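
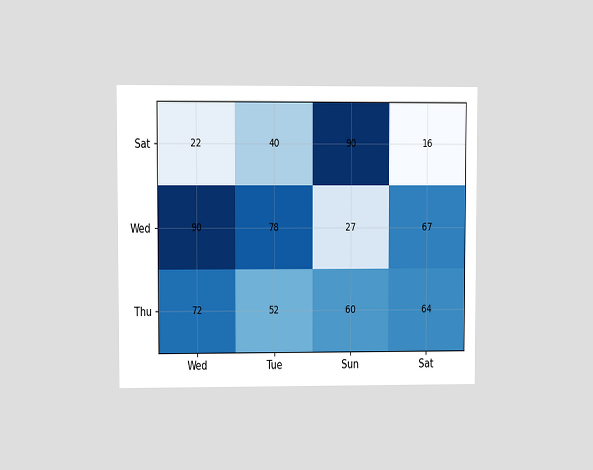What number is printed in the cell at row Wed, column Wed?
90

The chart is viewed at a slight angle. The (Wed, Wed) cell reads 90.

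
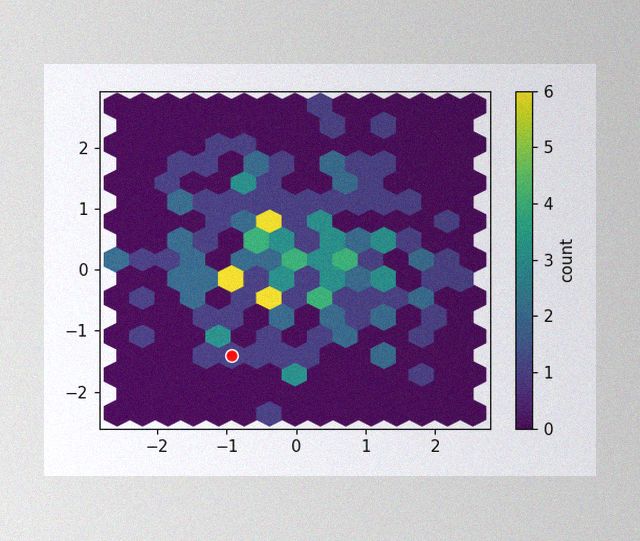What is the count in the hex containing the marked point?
1

The image has some photo noise and uneven lighting. The marked hex reads 1 on the colorbar.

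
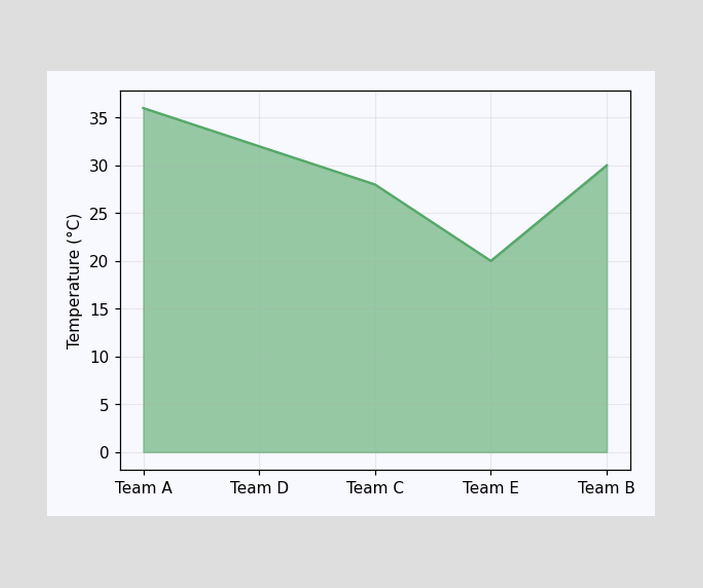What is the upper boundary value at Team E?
At Team E the upper boundary is at 20°C.

20°C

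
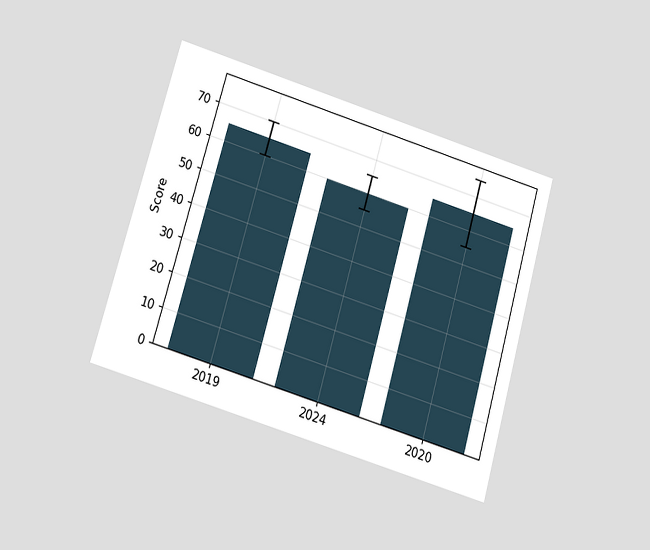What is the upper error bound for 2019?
70

The chart is tilted about 16° clockwise and viewed slightly from below. The 2019 bar's upper whisker reaches 70.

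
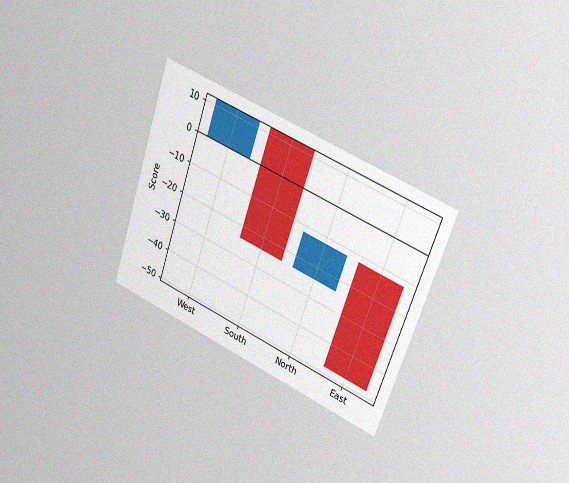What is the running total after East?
-48

The chart is tilted about 19° clockwise and viewed slightly from the right, with some photo noise. After East the running total reaches -48.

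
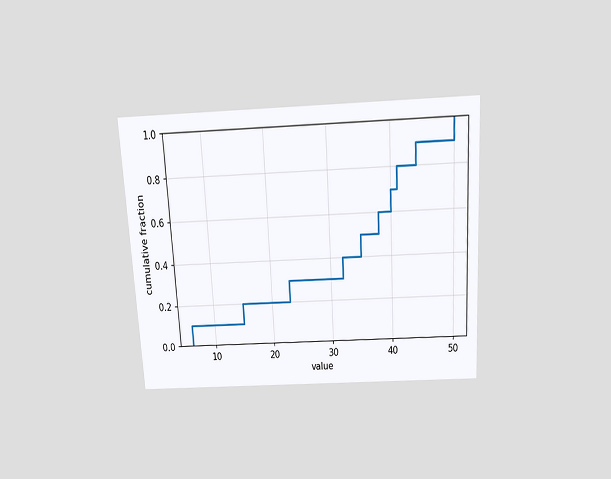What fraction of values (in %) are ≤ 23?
The chart is tilted about 3° counter-clockwise and viewed slightly from above. At x=23 the ECDF step is at 30%.

30%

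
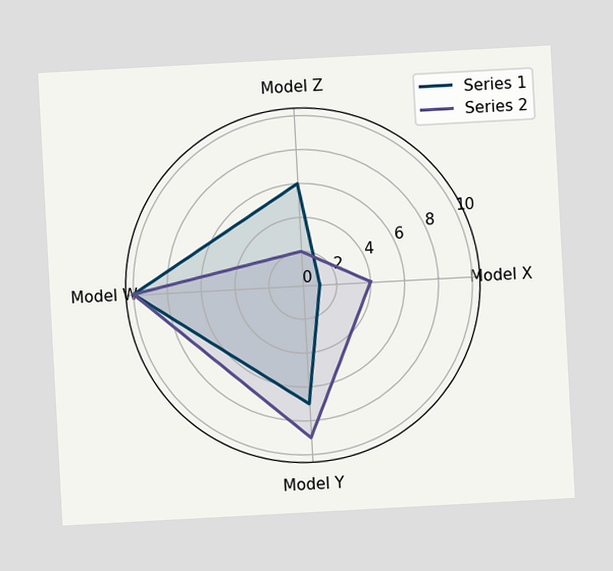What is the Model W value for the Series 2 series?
10

The chart is tilted about 3° counter-clockwise. On the Model W axis, Series 2 reaches 10.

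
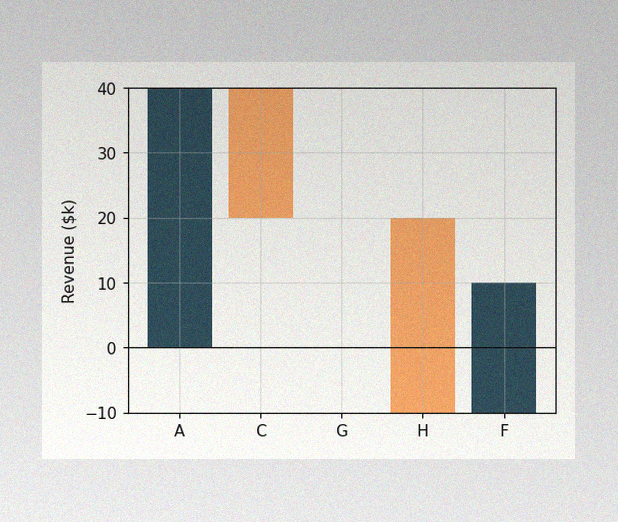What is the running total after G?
The image has some photo noise and uneven lighting. After G the running total reaches $20k.

$20k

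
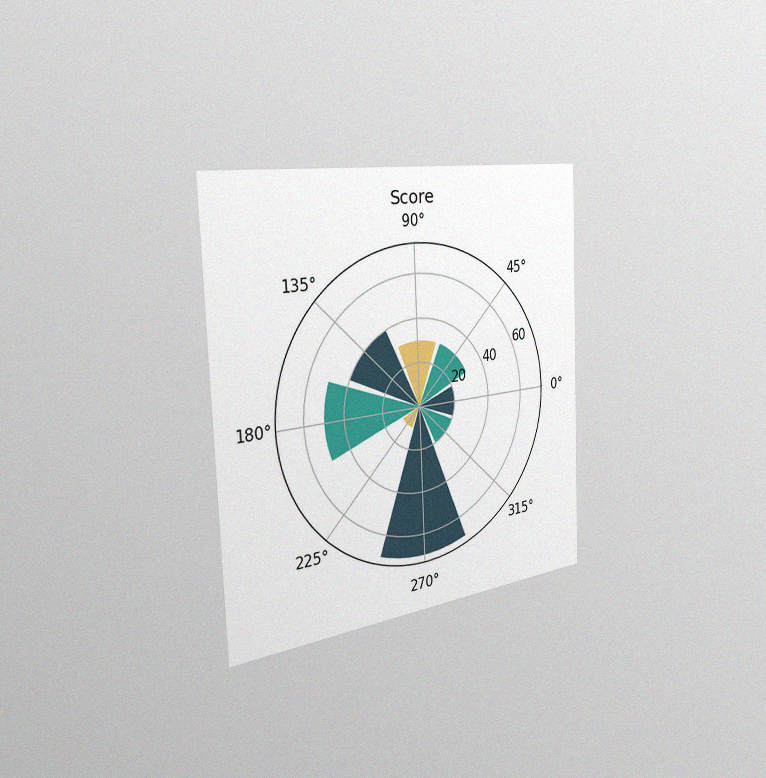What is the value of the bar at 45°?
The chart is tilted about 2° counter-clockwise and viewed slightly from the left, with some photo noise. The bar at 45° reaches 30 on the radial axis.

30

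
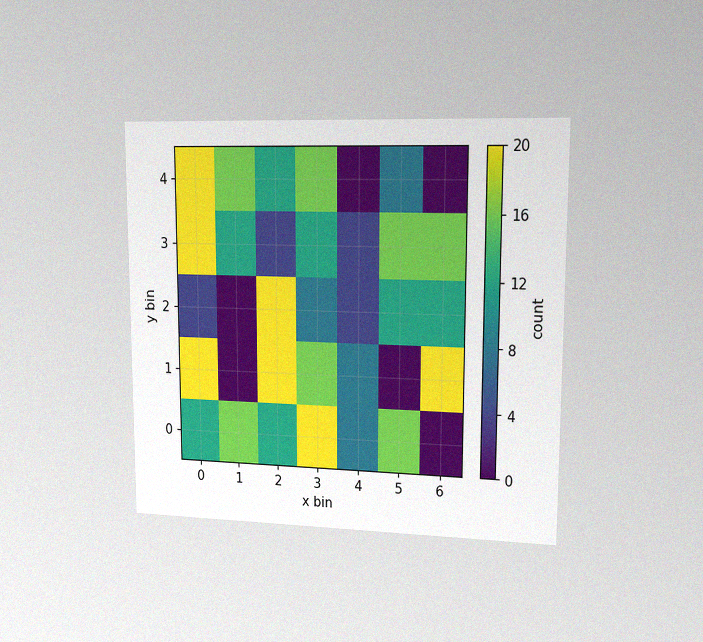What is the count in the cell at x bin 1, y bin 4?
The chart is viewed slightly from the right, with some photo noise. Matching the cell (1, 4) against the colorbar gives 16.

16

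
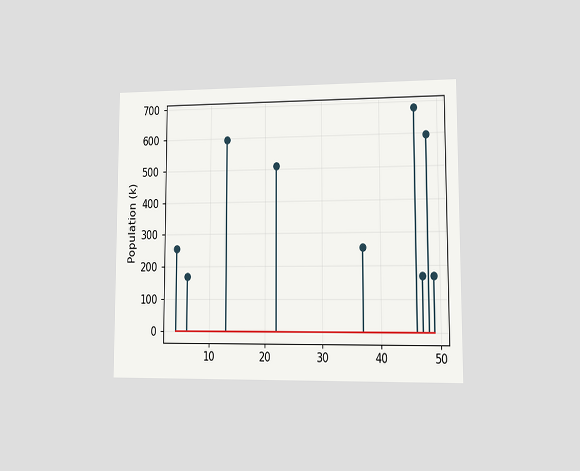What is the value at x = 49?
170k

The chart is viewed at a slight angle. The stem at x=49 reaches 170k.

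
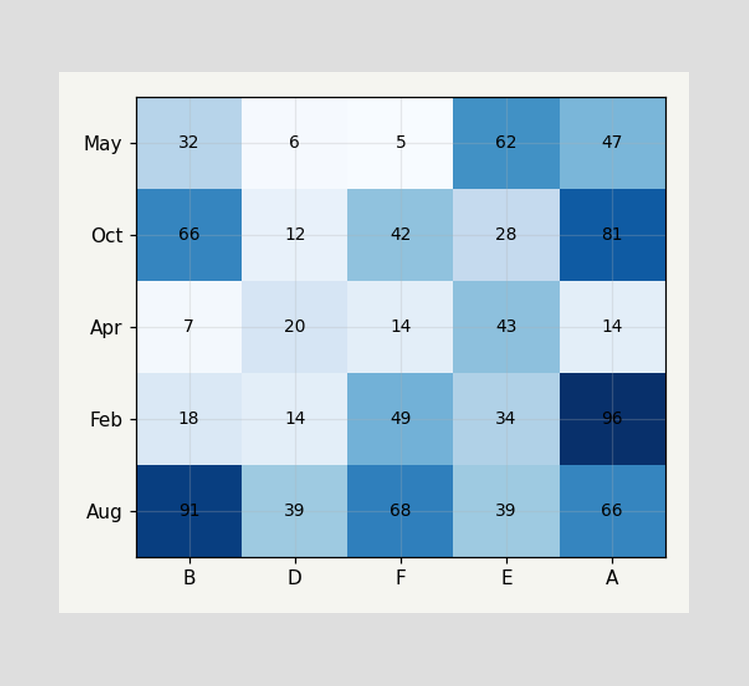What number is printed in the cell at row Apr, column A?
14

The (Apr, A) cell reads 14.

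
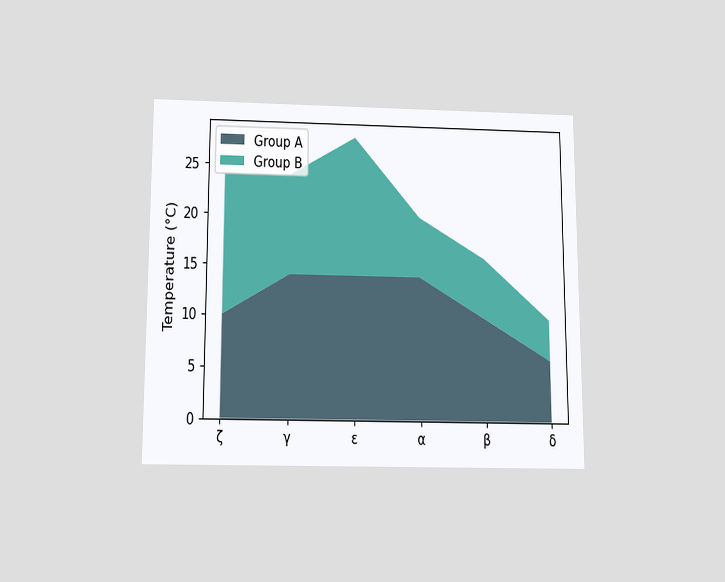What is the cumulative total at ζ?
The chart is viewed slightly from below. The stacked total at ζ reaches 24°C.

24°C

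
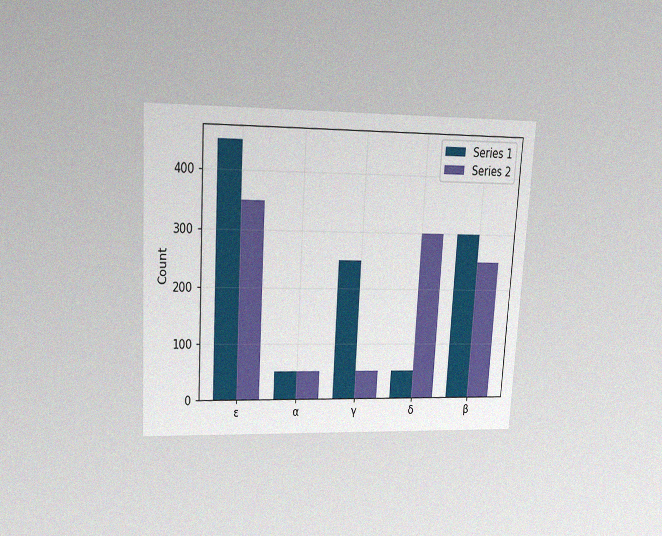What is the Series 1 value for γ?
The chart is tilted about 3° clockwise and viewed slightly from above, with some photo noise. The Series 1 bar at γ reaches 250 on the y-axis.

250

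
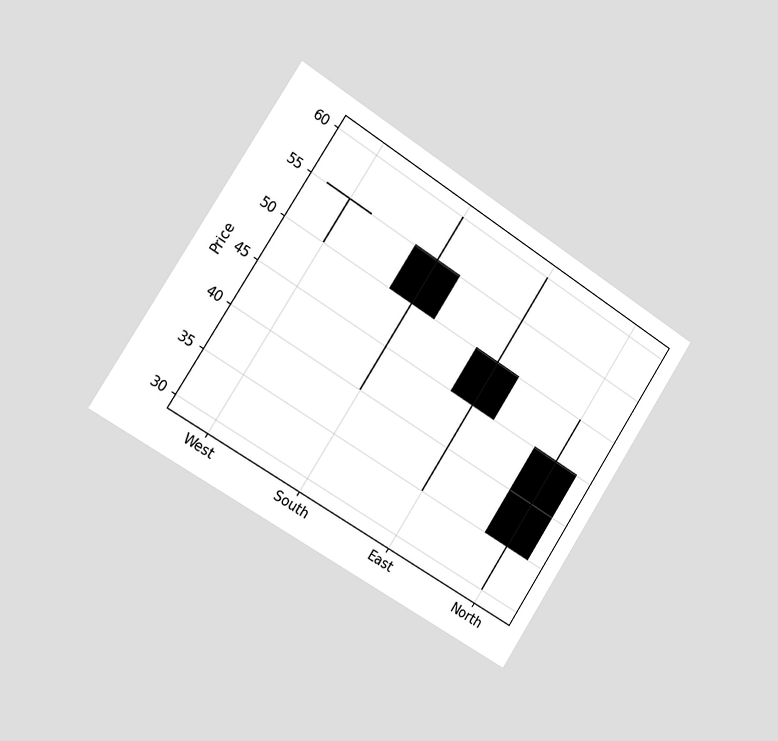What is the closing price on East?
45

The chart is tilted about 33° clockwise and viewed slightly from the left. The East candle closes at 45.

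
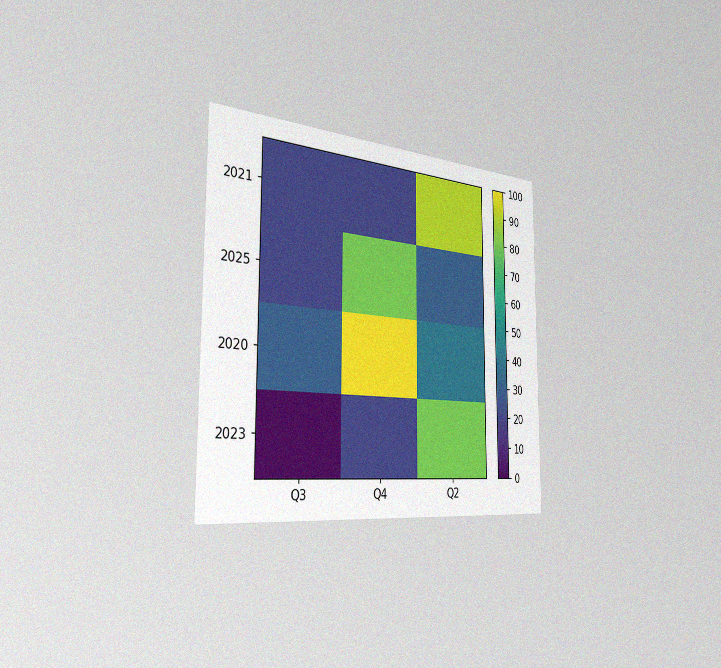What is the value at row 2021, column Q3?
The chart is viewed slightly from the left, with some photo noise. Matching cell (2021, Q3) against the colorbar gives 20.

20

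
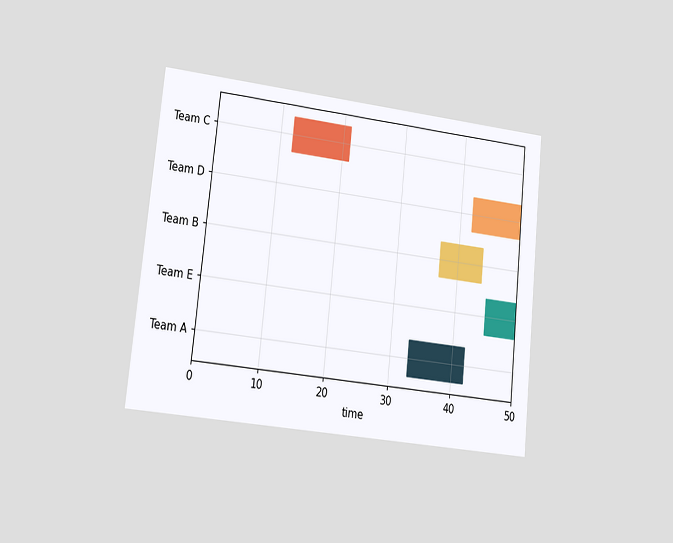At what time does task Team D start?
42

The chart is tilted about 6° clockwise and viewed at a slight angle. The Team D bar begins at t=42.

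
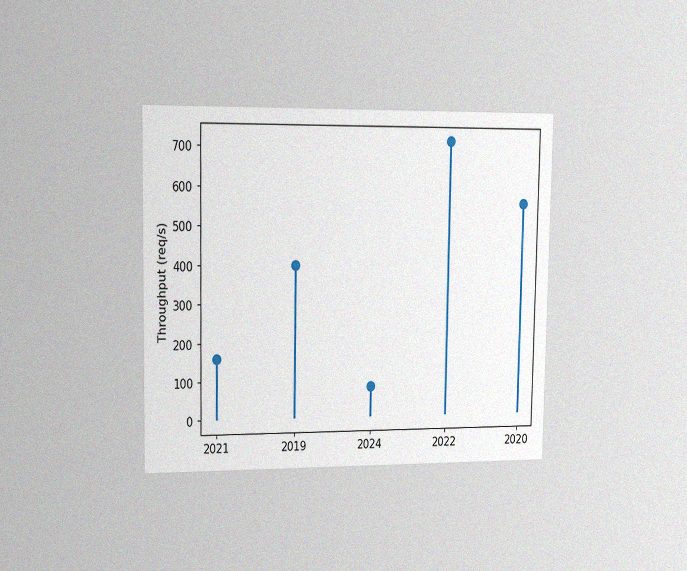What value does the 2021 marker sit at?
The chart is viewed slightly from the left, with some photo noise. The 2021 marker sits at 160req/s.

160req/s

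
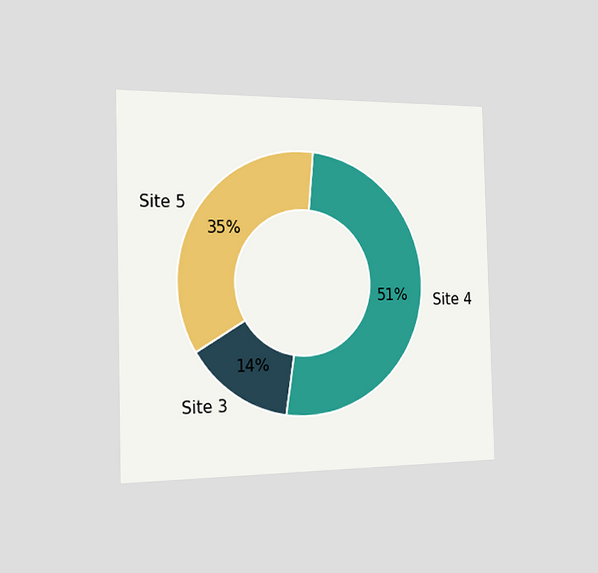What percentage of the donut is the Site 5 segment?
The chart is viewed slightly from the left. The Site 5 segment takes up 35% of the ring.

35%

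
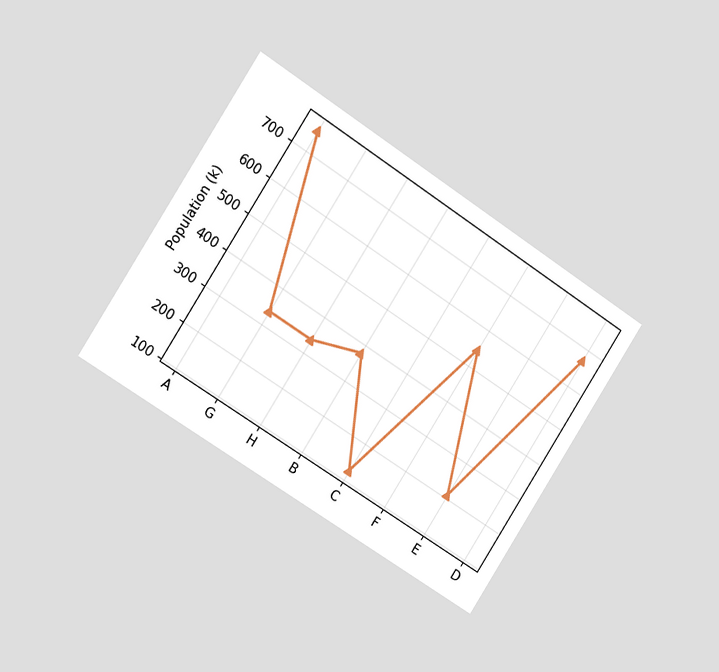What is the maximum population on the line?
756k

The chart is tilted about 33° clockwise and viewed slightly from the left. The highest point is at A, and reading across to the y-axis gives 756k.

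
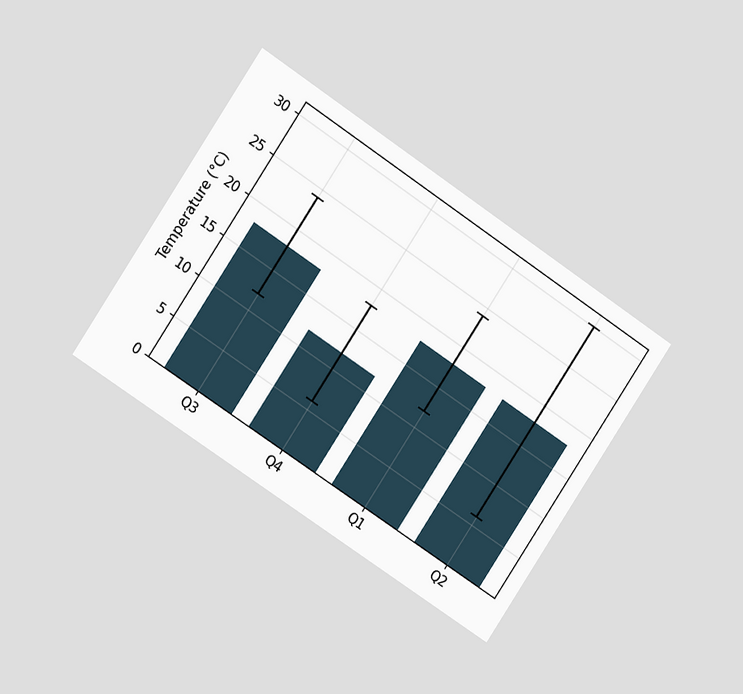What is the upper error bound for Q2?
30°C

The chart is tilted about 34° clockwise and viewed at a slight angle. The Q2 bar's upper whisker reaches 30°C.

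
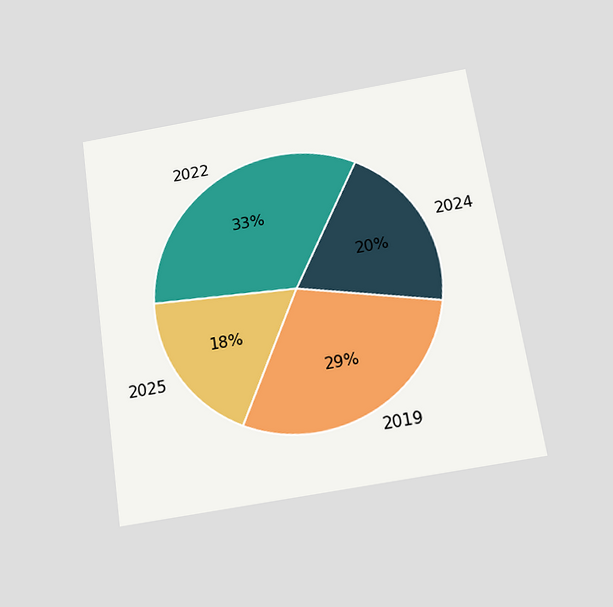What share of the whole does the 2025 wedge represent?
The chart is tilted about 8° counter-clockwise and viewed slightly from below. The 2025 slice takes up 18% of the pie.

18%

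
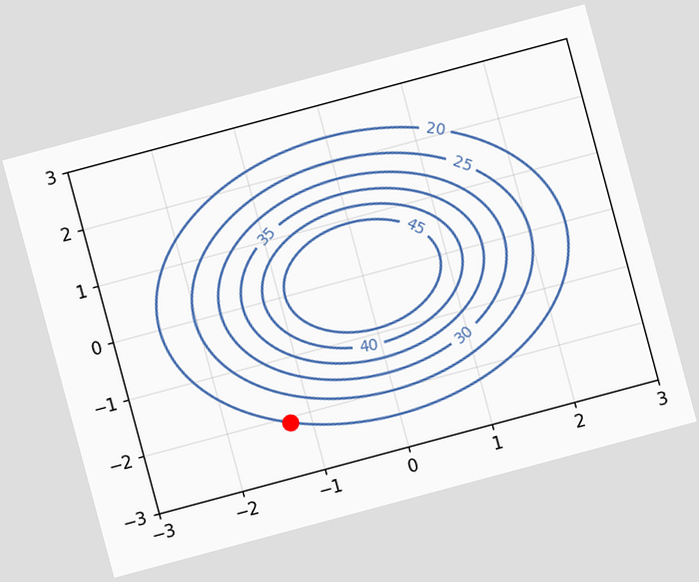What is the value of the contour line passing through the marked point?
The chart is tilted about 15° counter-clockwise. The marked point sits on the contour labelled 20.

20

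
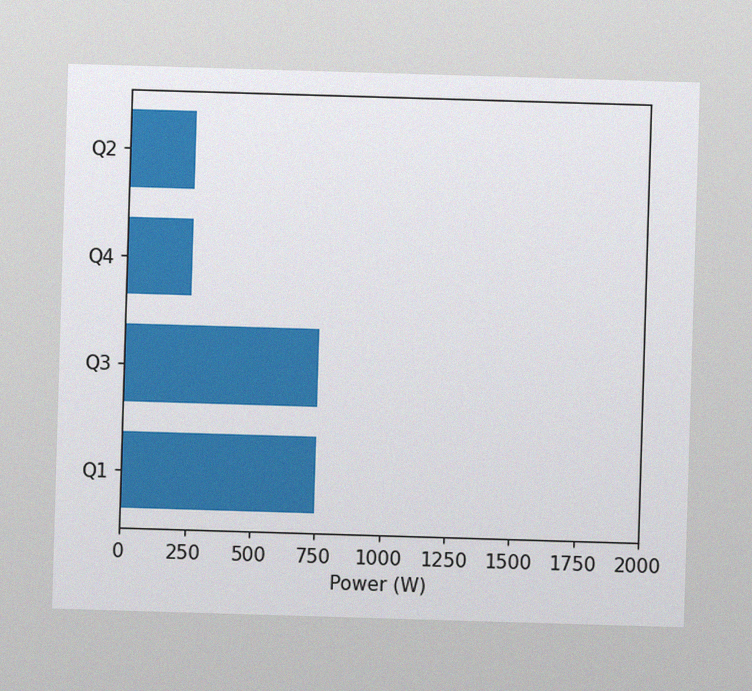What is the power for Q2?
The image has some photo noise and uneven lighting. Reading along the chart's x-axis, the Q2 bar reaches 250W.

250W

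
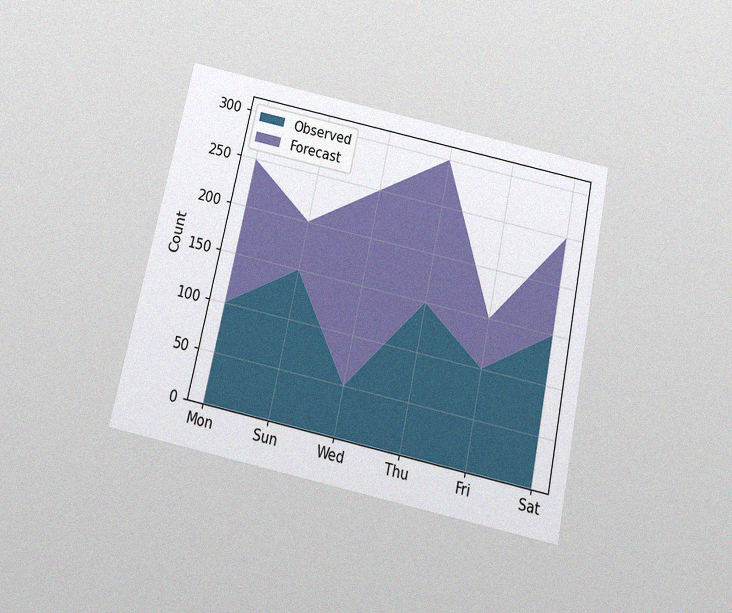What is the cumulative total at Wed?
250

The chart is tilted about 12° clockwise and viewed slightly from below, with some photo noise. The stacked total at Wed reaches 250.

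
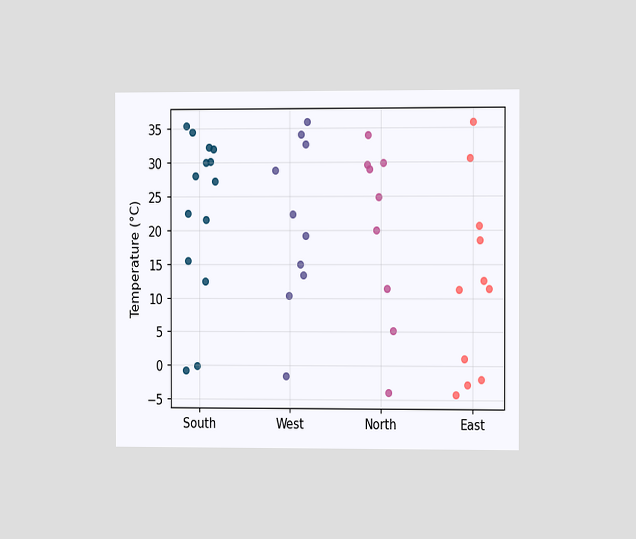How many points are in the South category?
The chart is viewed at a slight angle. Counting the markers in the South column gives 14.

14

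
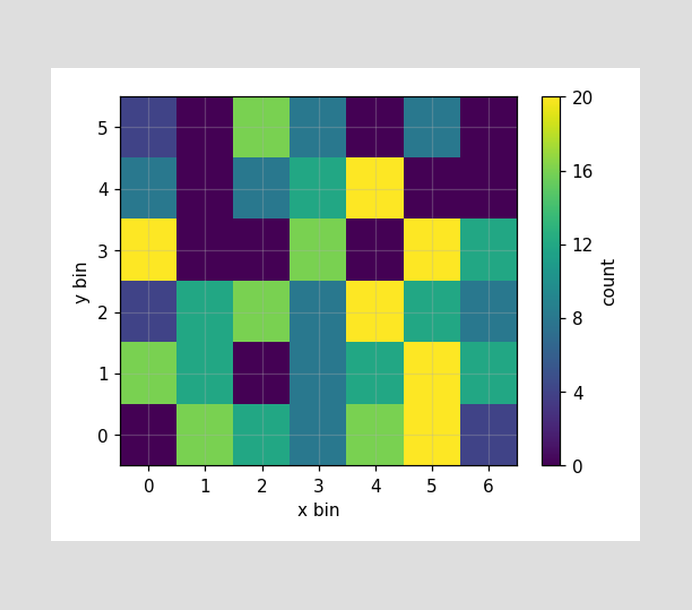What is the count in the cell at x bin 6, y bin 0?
Matching the cell (6, 0) against the colorbar gives 4.

4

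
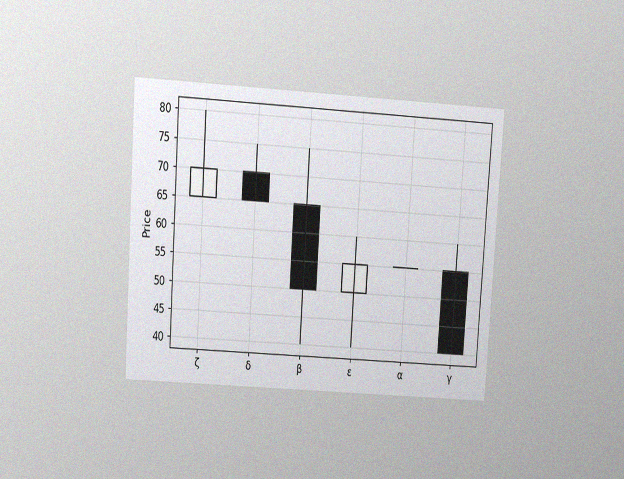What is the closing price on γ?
The chart is tilted about 4° clockwise and viewed at a slight angle, with some photo noise. The γ candle closes at 40.

40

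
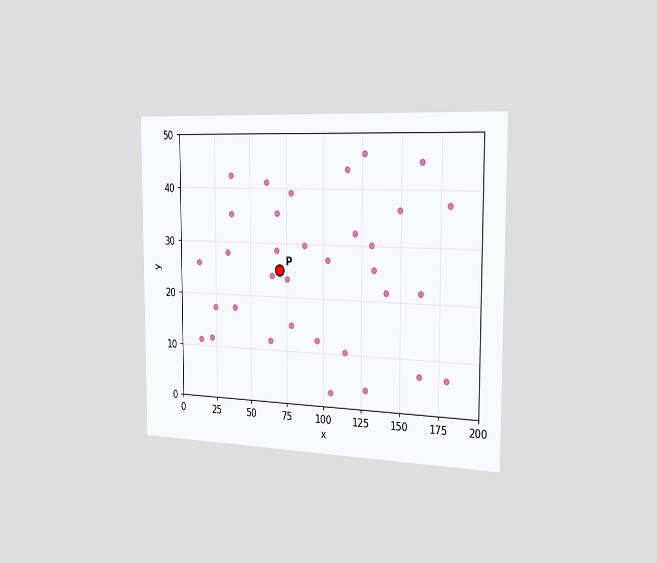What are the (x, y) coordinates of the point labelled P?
The chart is viewed slightly from the right. Following the gridlines from P to each axis, P sits at (70, 25).

(70, 25)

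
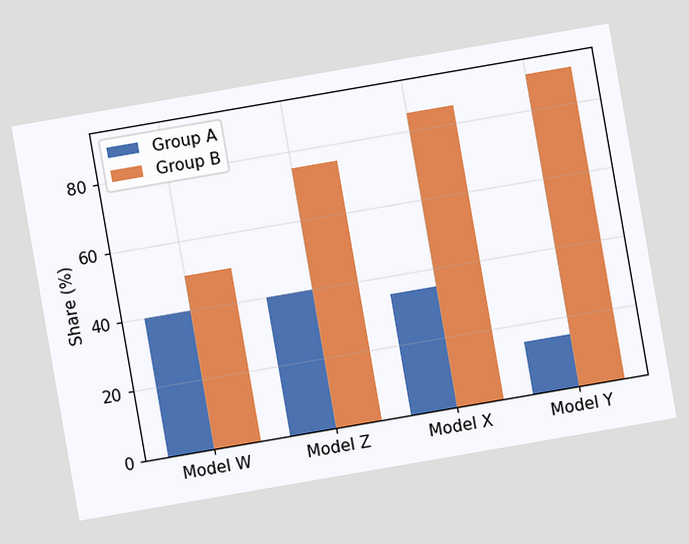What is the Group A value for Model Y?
The chart is tilted about 10° counter-clockwise. The Group A bar at Model Y reaches 15% on the y-axis.

15%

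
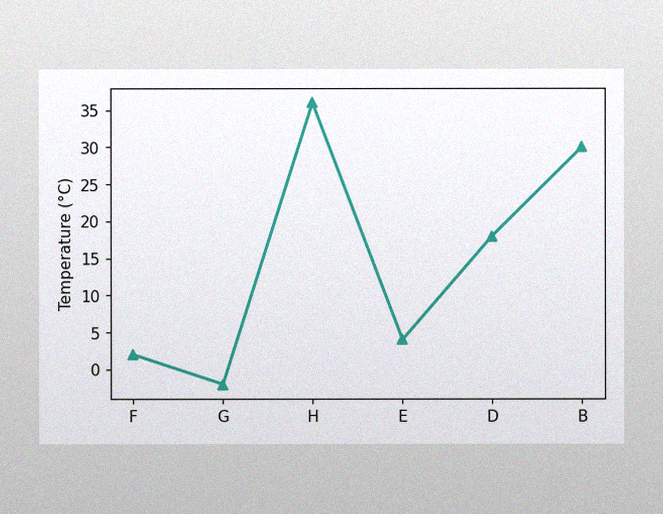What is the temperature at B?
30°C

The image has some photo noise and uneven lighting. At B, the line is at 30°C.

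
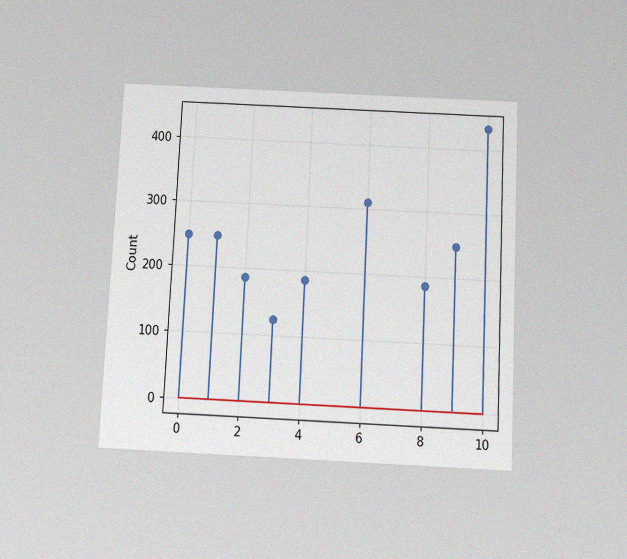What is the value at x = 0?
The chart is tilted about 3° clockwise and viewed slightly from below, with some photo noise. The stem at x=0 reaches 248.

248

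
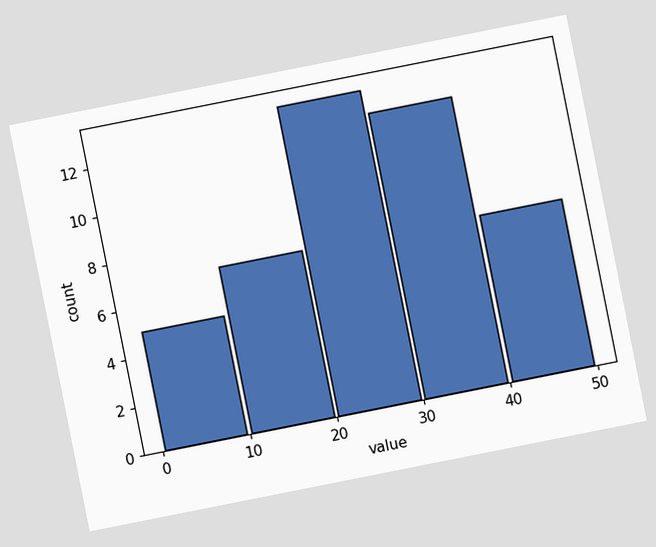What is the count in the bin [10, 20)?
The chart is tilted about 11° counter-clockwise. The [10, 20) bin has height 7.

7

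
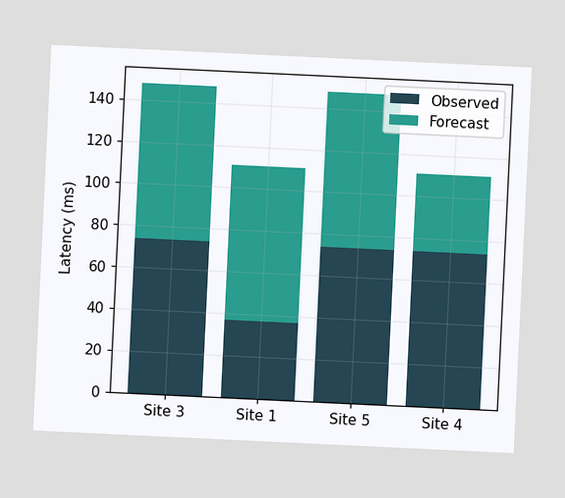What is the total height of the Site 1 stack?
111ms

The chart is tilted about 3° clockwise. The Site 1 stack's top reaches 111ms on the y-axis.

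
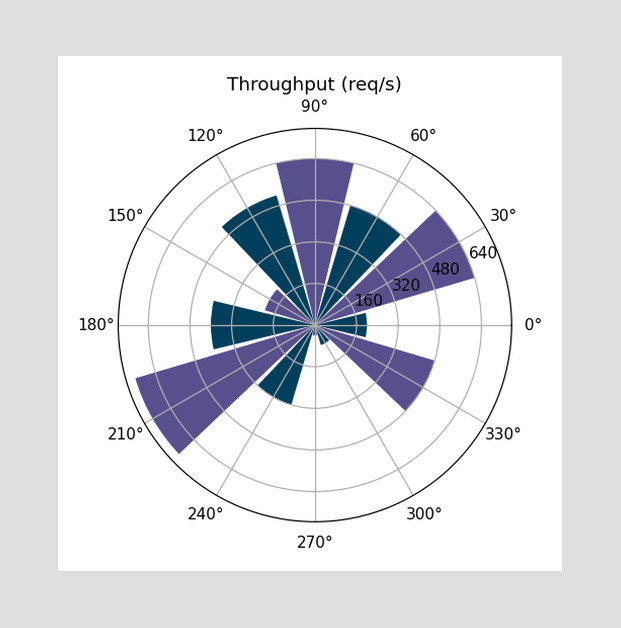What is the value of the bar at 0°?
200req/s

The bar at 0° reaches 200req/s on the radial axis.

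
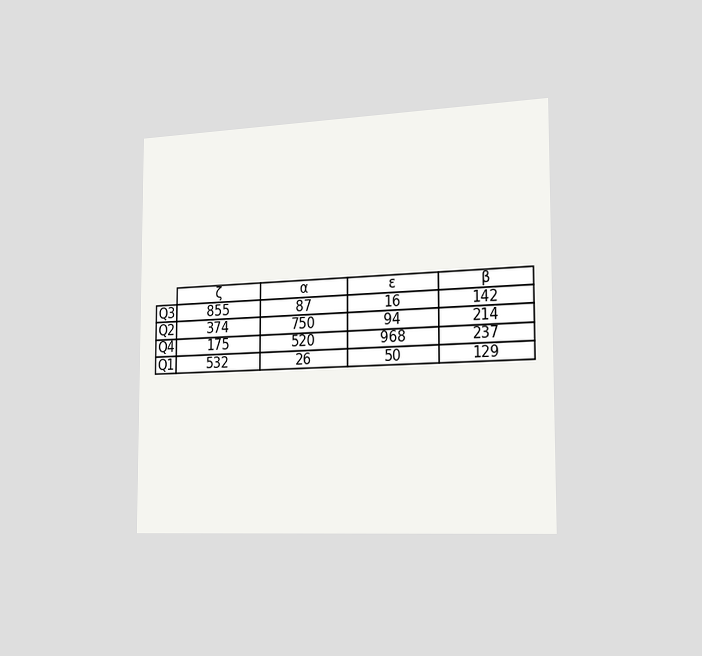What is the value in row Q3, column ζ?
The chart is viewed slightly from the right. The (Q3, ζ) cell reads 855.

855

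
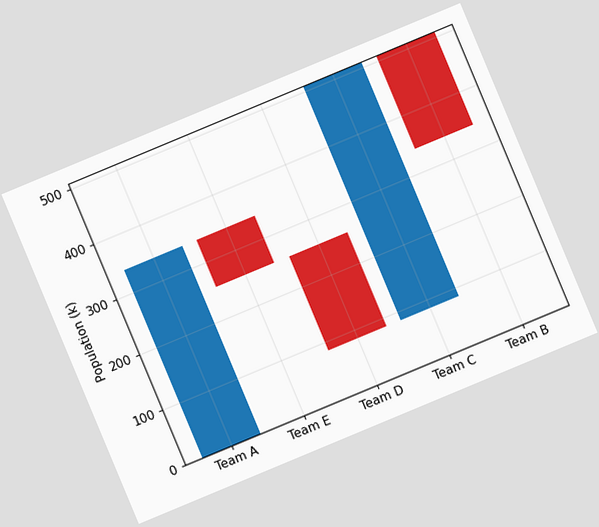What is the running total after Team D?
85k

The chart is tilted about 23° counter-clockwise. After Team D the running total reaches 85k.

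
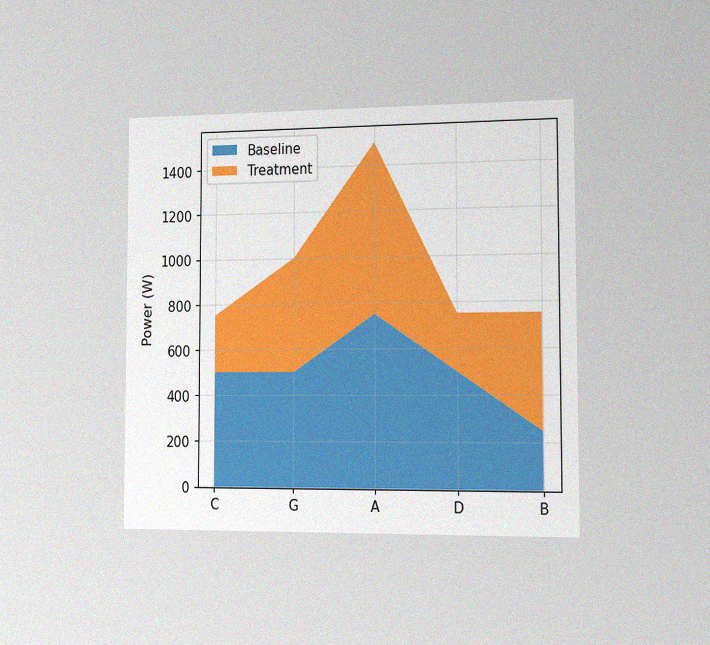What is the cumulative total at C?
750W

The chart is viewed slightly from the right, with some photo noise. The stacked total at C reaches 750W.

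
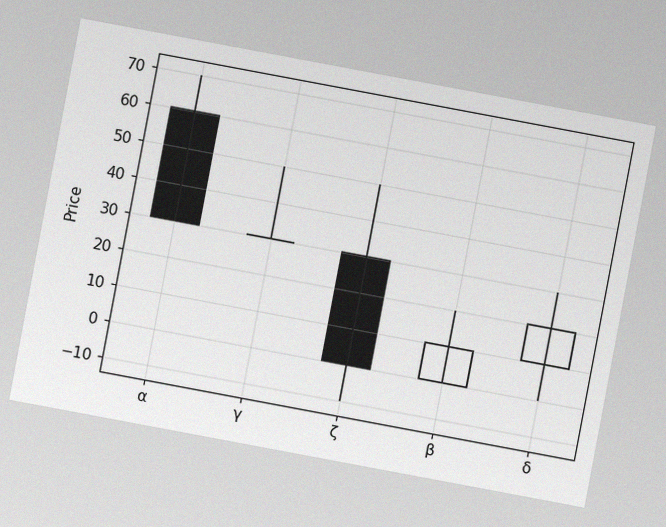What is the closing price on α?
The chart is tilted about 11° clockwise, with some photo noise. The α candle closes at 30.

30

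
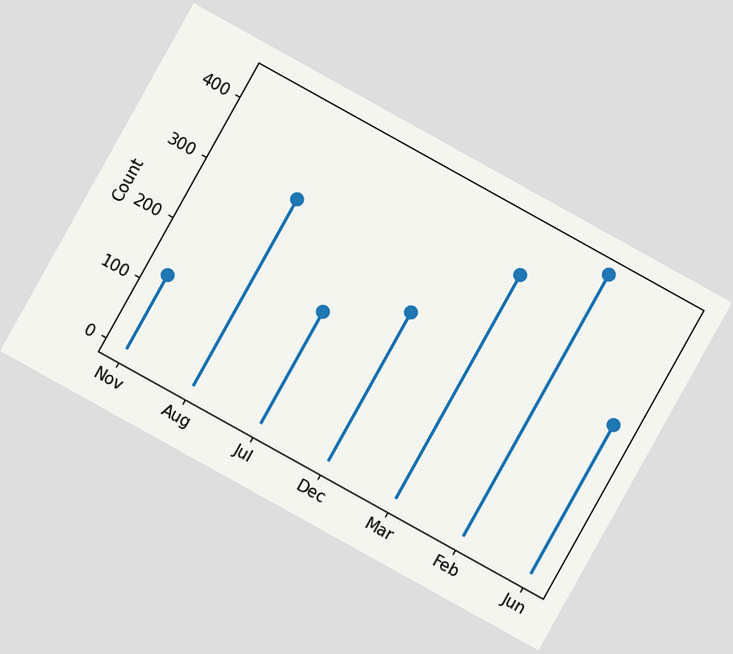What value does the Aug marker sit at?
310

The chart is tilted about 29° clockwise. The Aug marker sits at 310.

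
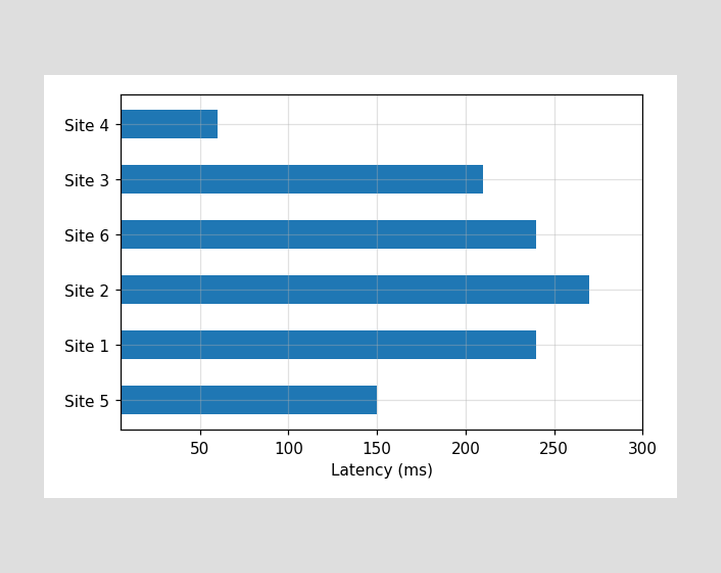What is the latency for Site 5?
150ms

Reading along the chart's x-axis, the Site 5 bar reaches 150ms.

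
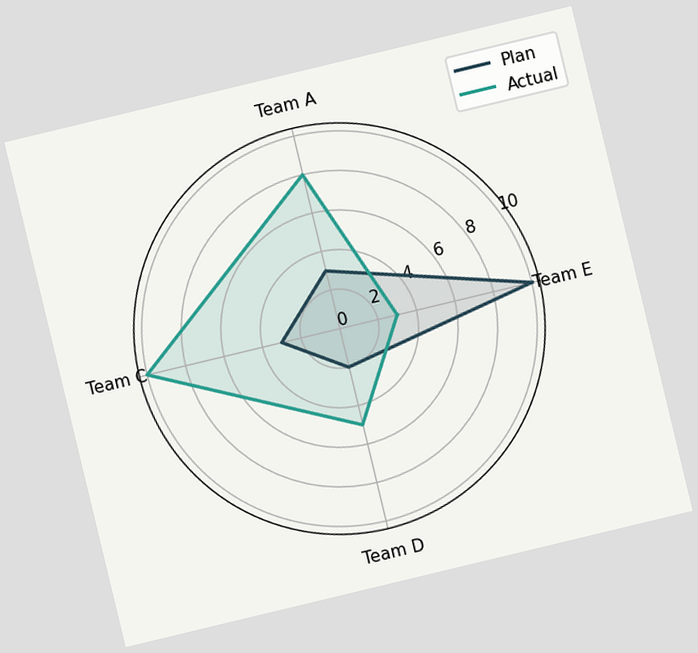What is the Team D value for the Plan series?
The chart is tilted about 14° counter-clockwise. On the Team D axis, Plan reaches 2.

2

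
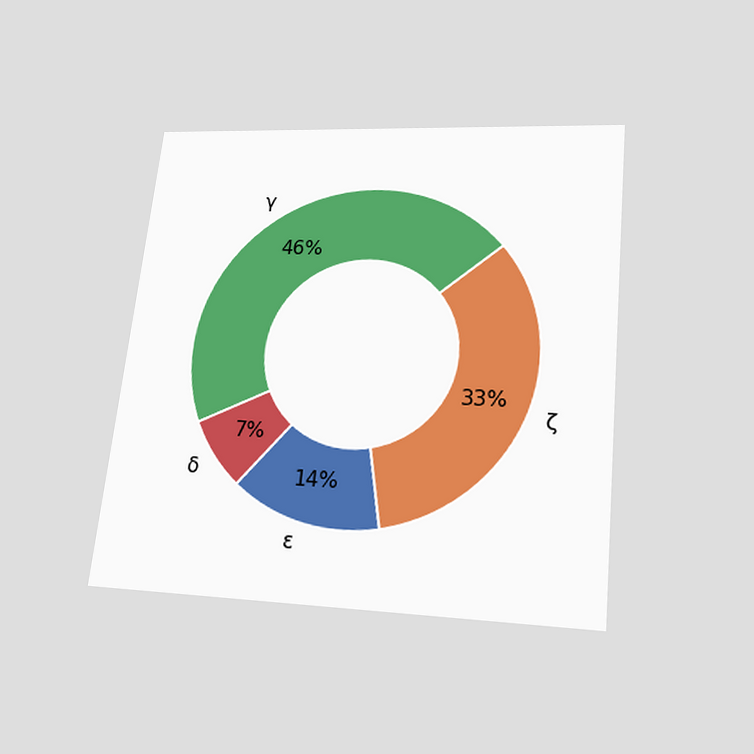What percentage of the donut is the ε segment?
14%

The chart is tilted about 6° clockwise and viewed slightly from below. The ε segment takes up 14% of the ring.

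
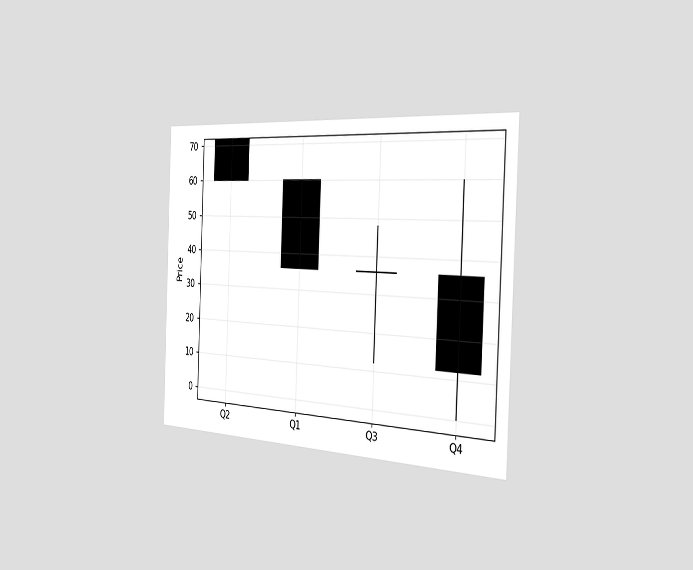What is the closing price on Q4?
12

The chart is tilted about 2° clockwise and viewed slightly from the right. The Q4 candle closes at 12.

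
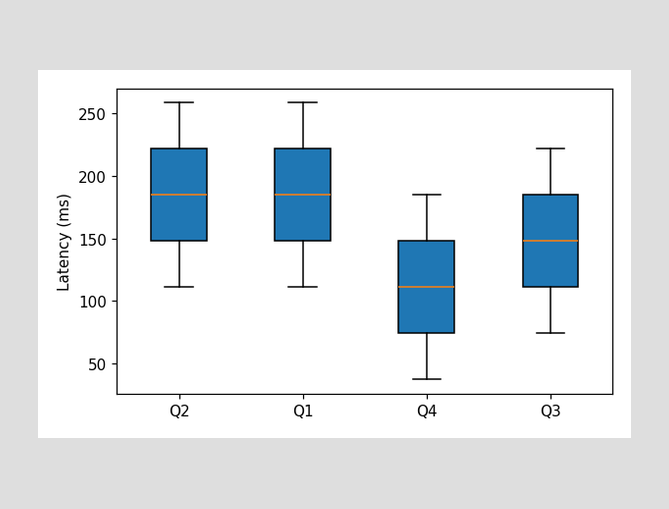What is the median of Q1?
The median line in the Q1 box sits at 185ms.

185ms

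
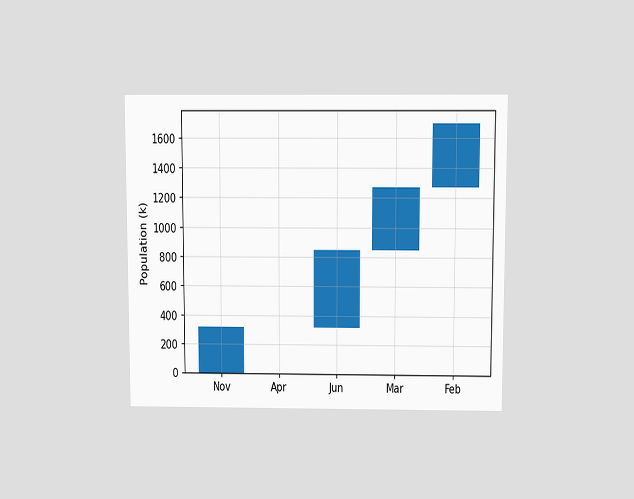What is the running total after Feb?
The chart is viewed slightly from above. After Feb the running total reaches 1696k.

1696k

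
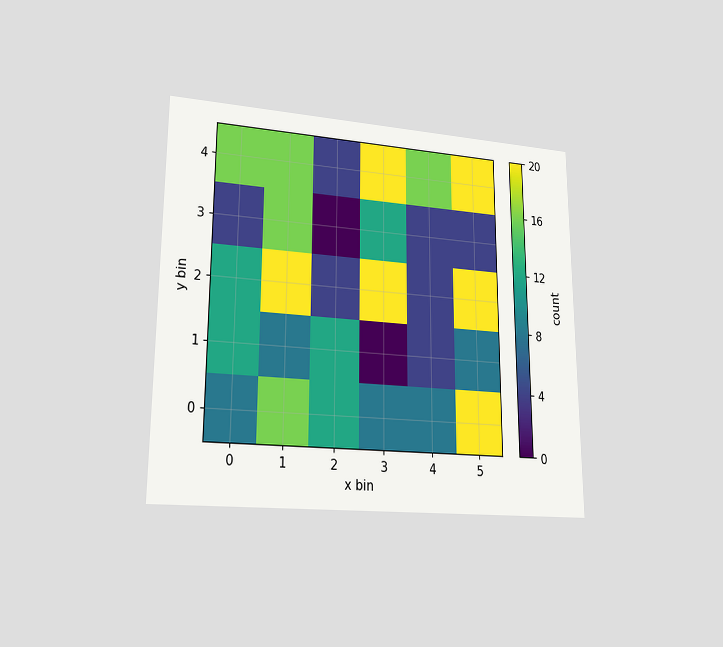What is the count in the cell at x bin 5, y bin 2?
20

The chart is viewed at a slight angle. Matching the cell (5, 2) against the colorbar gives 20.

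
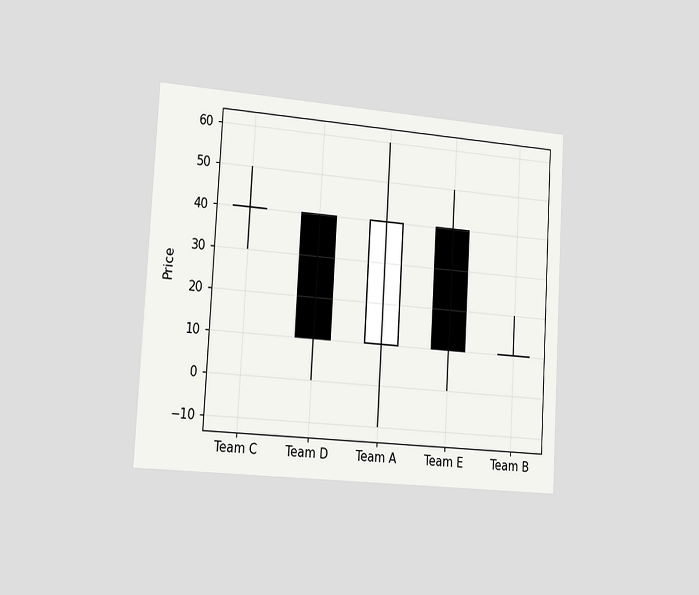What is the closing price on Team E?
10

The chart is tilted about 3° clockwise and viewed slightly from the left. The Team E candle closes at 10.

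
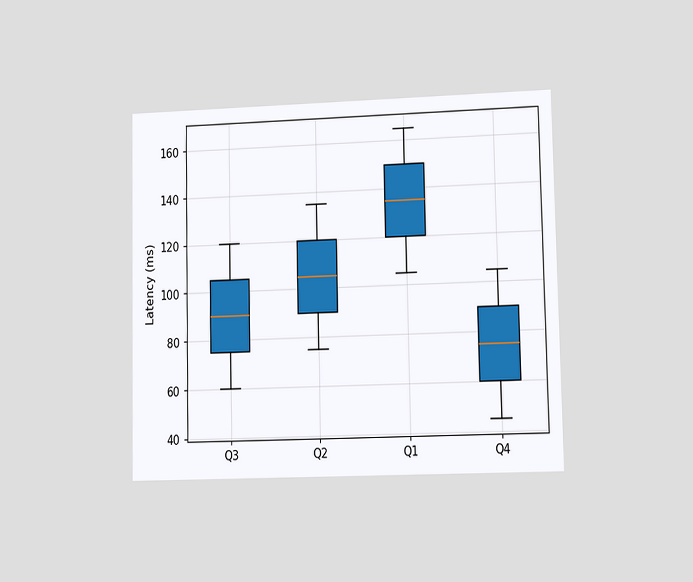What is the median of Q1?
The chart is viewed at a slight angle. The median line in the Q1 box sits at 135ms.

135ms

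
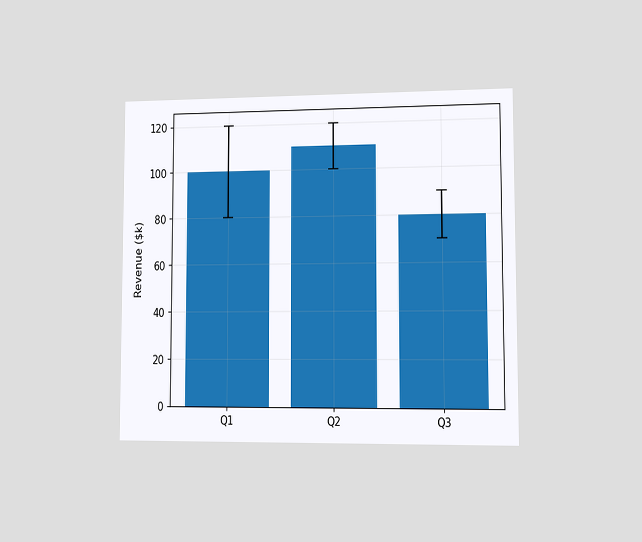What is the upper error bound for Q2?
$120k

The chart is viewed at a slight angle. The Q2 bar's upper whisker reaches $120k.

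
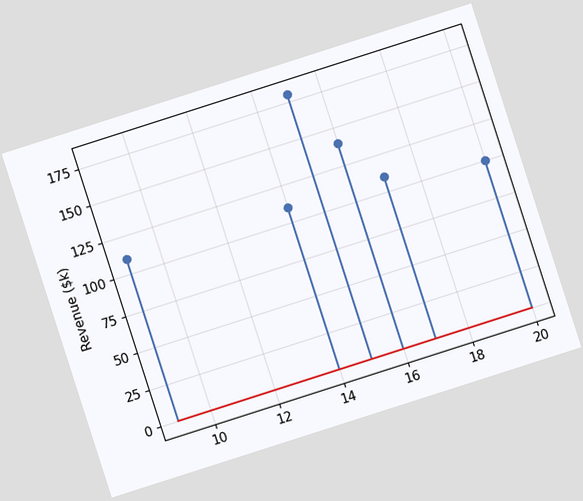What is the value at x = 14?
$110k

The chart is tilted about 18° counter-clockwise. The stem at x=14 reaches $110k.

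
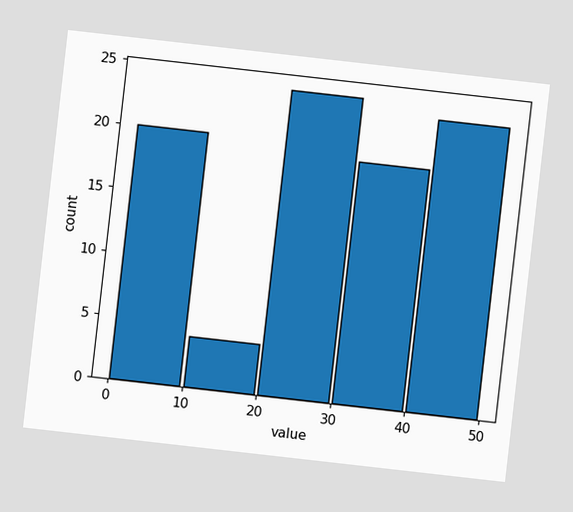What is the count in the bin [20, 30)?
The chart is tilted about 6° clockwise. The [20, 30) bin has height 24.

24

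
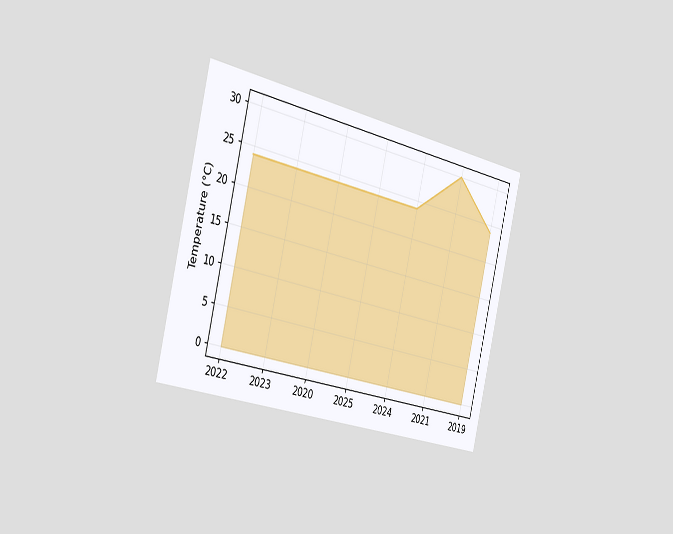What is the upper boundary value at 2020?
The chart is tilted about 14° clockwise and viewed slightly from the left. At 2020 the upper boundary is at 24°C.

24°C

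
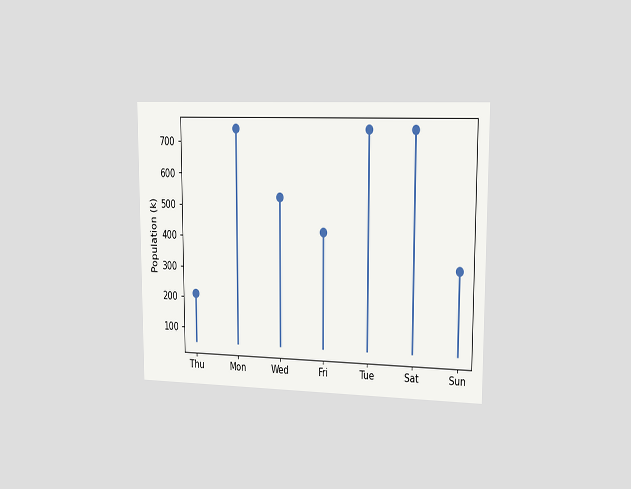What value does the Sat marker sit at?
The chart is viewed slightly from the right. The Sat marker sits at 742k.

742k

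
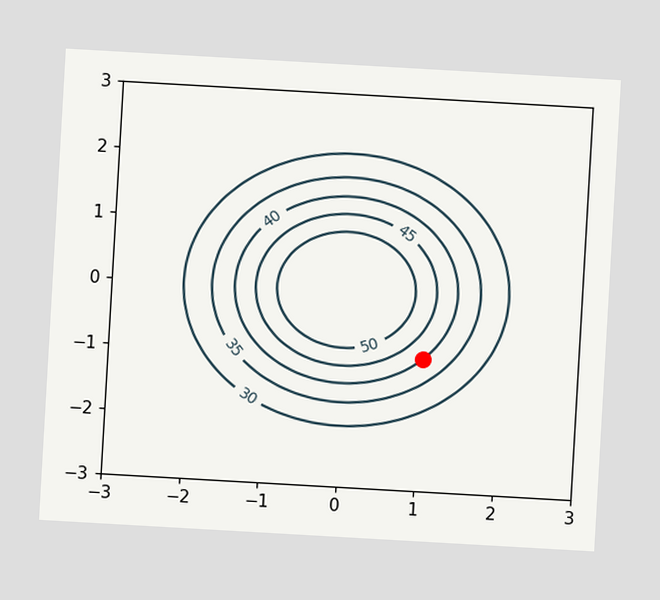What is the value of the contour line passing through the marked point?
40

The chart is tilted about 3° clockwise. The marked point sits on the contour labelled 40.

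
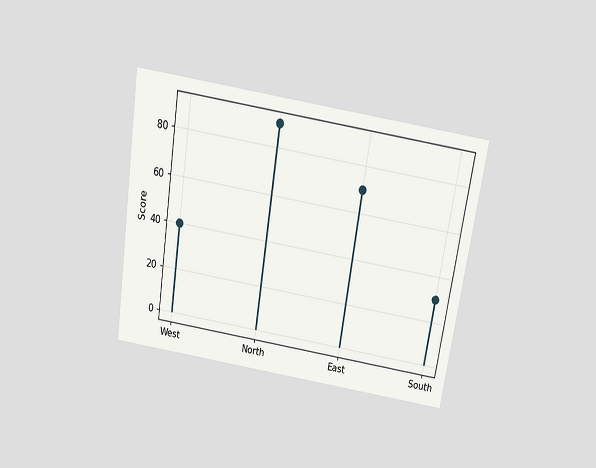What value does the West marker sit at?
40

The chart is tilted about 9° clockwise and viewed slightly from above. The West marker sits at 40.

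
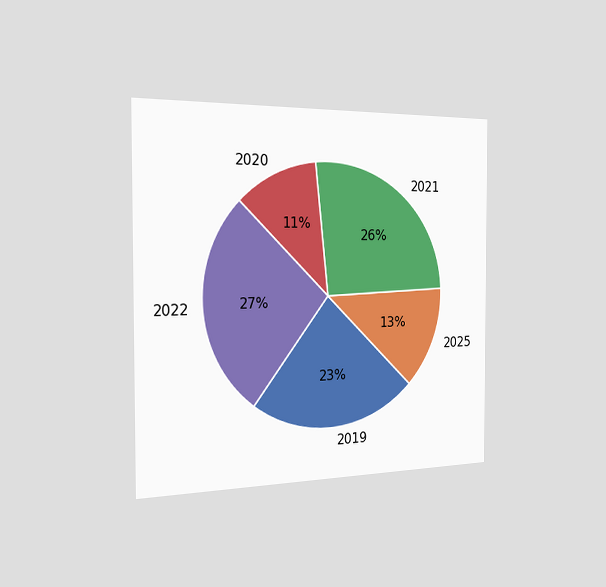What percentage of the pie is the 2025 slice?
13%

The chart is viewed slightly from the left. The 2025 slice takes up 13% of the pie.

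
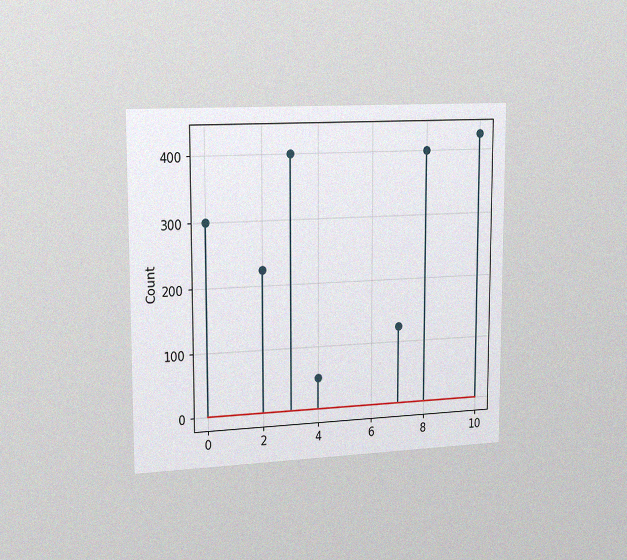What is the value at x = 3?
400

The chart is viewed slightly from the left, with some photo noise. The stem at x=3 reaches 400.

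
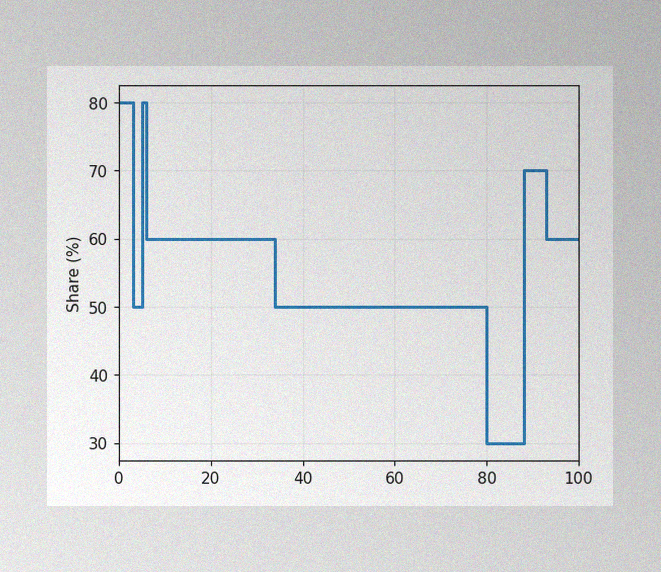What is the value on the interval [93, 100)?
60%

The image has some photo noise and uneven lighting. On [93, 100) the step sits at 60%.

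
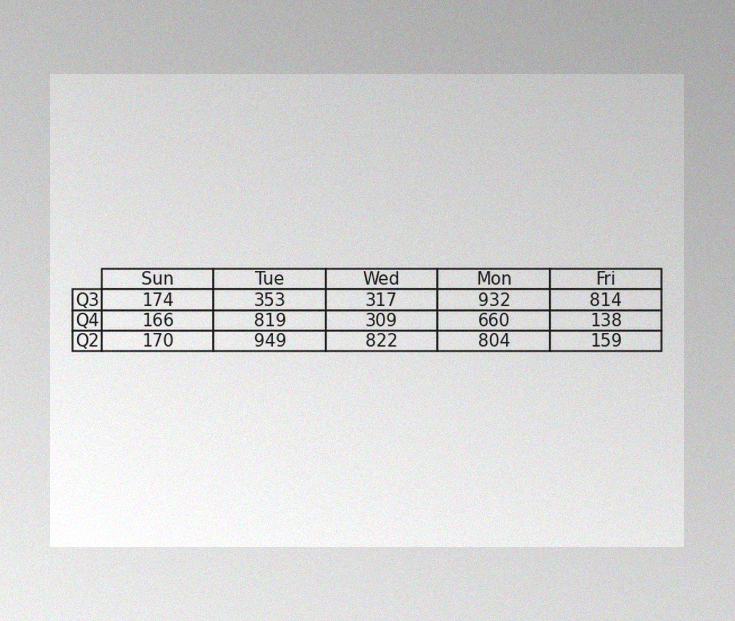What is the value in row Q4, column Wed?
The image has some photo noise and uneven lighting. The (Q4, Wed) cell reads 309.

309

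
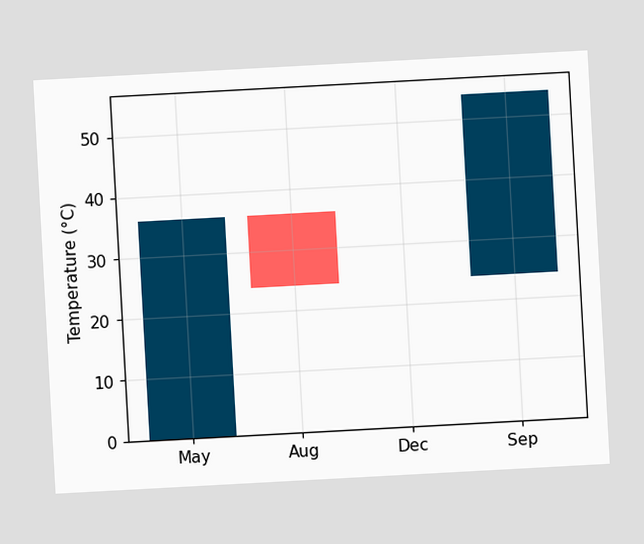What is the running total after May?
36°C

The chart is tilted about 3° counter-clockwise. After May the running total reaches 36°C.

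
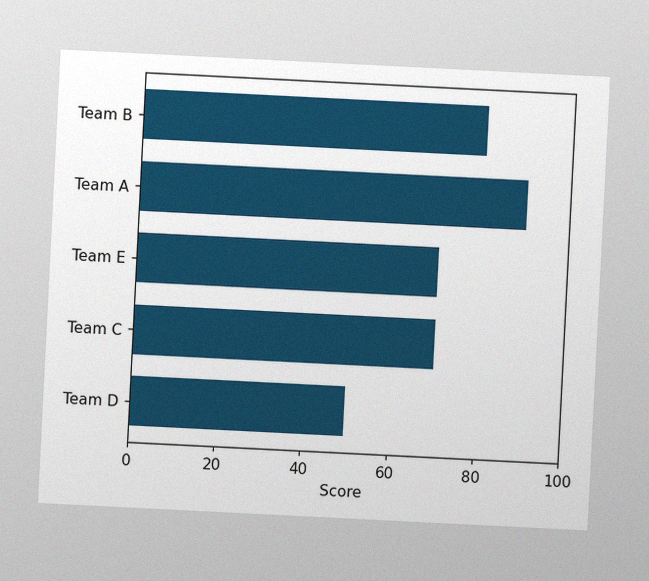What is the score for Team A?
90

The chart is tilted about 3° clockwise, with some photo noise. Reading along the chart's x-axis, the Team A bar reaches 90.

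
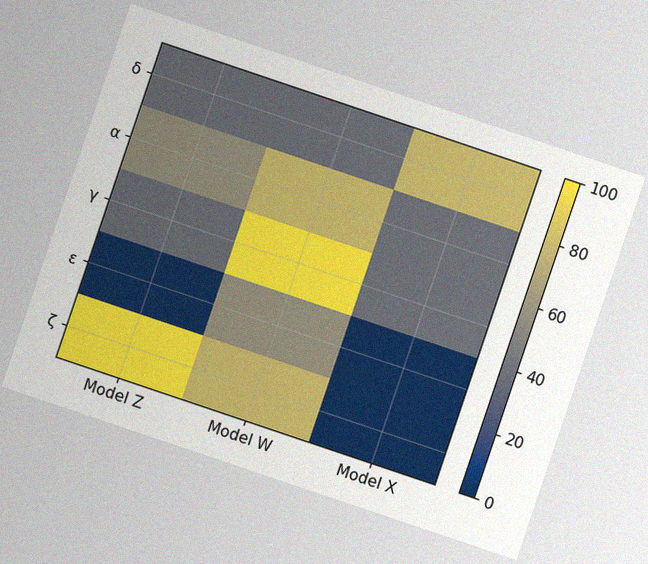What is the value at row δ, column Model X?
The chart is tilted about 19° clockwise, with some photo noise. Matching cell (δ, Model X) against the colorbar gives 80.

80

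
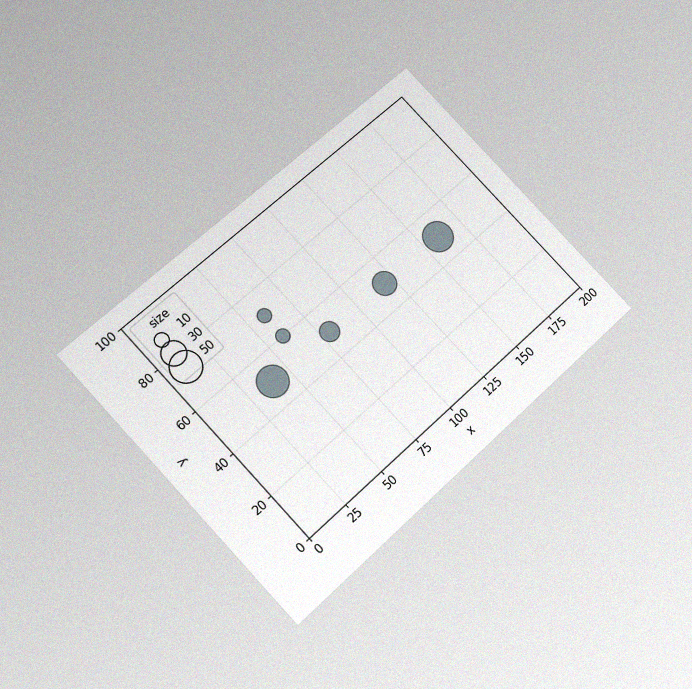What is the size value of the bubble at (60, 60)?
The chart is tilted about 43° counter-clockwise and viewed slightly from below, with some photo noise. Matching the bubble at (60, 60) against the size legend gives 10.

10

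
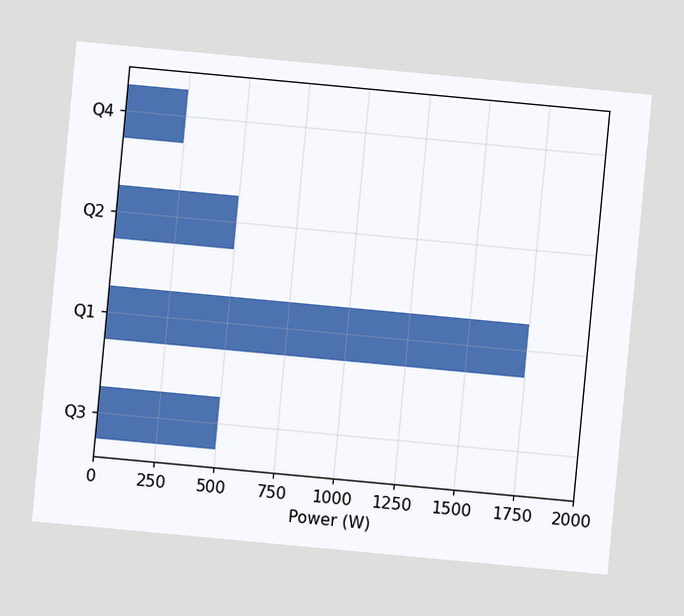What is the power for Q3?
The chart is tilted about 5° clockwise. Reading along the chart's x-axis, the Q3 bar reaches 500W.

500W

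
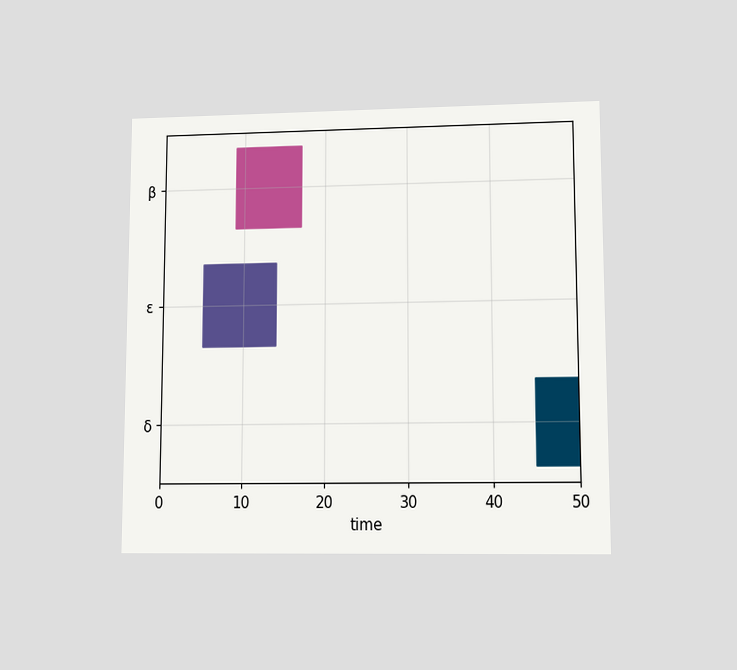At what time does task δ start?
45

The chart is viewed at a slight angle. The δ bar begins at t=45.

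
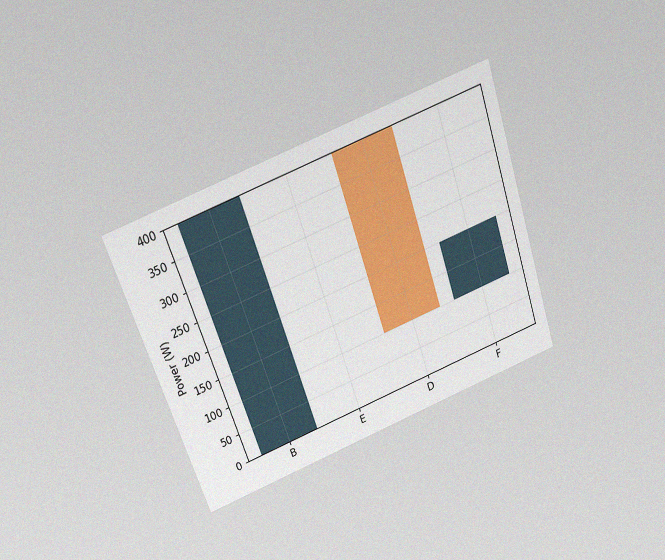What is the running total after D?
The chart is tilted about 19° counter-clockwise and viewed slightly from above, with some photo noise. After D the running total reaches 100W.

100W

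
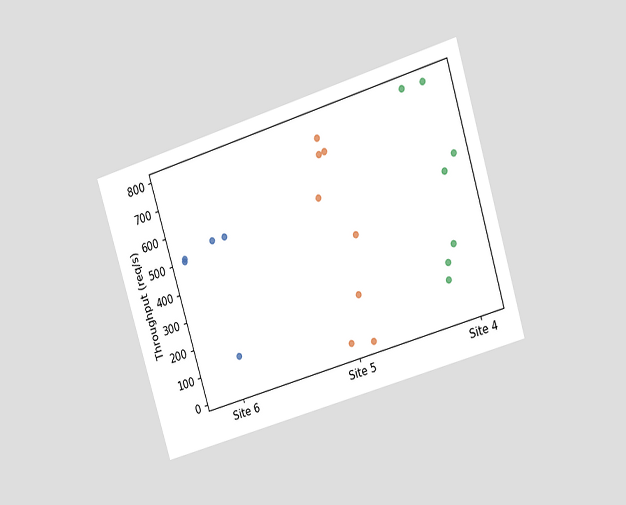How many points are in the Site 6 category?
The chart is tilted about 17° counter-clockwise and viewed at a slight angle. Counting the markers in the Site 6 column gives 5.

5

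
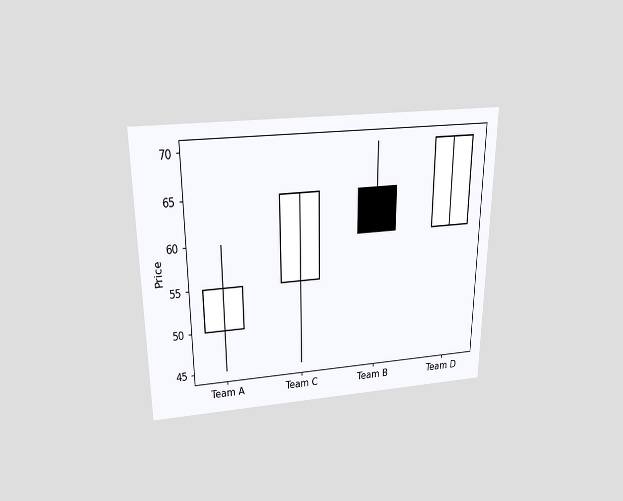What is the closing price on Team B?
60

The chart is viewed slightly from above. The Team B candle closes at 60.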